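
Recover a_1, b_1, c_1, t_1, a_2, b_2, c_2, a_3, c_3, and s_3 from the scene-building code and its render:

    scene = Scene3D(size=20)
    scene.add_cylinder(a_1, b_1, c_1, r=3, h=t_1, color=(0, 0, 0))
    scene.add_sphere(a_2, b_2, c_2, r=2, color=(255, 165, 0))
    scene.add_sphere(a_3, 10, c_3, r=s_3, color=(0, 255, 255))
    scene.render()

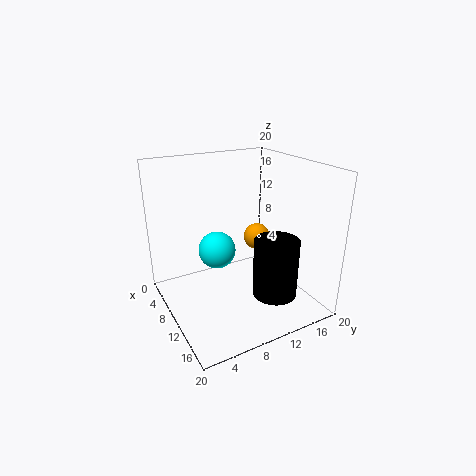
a_1 = 15; b_1 = 13; c_1 = 3; t_1 = 8; a_2 = 7; b_2 = 15; c_2 = 8; a_3 = 3; c_3 = 5; s_3 = 3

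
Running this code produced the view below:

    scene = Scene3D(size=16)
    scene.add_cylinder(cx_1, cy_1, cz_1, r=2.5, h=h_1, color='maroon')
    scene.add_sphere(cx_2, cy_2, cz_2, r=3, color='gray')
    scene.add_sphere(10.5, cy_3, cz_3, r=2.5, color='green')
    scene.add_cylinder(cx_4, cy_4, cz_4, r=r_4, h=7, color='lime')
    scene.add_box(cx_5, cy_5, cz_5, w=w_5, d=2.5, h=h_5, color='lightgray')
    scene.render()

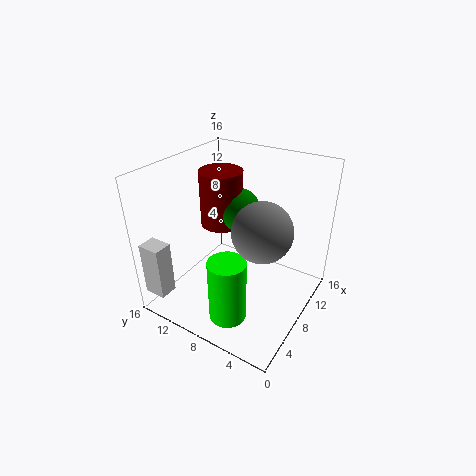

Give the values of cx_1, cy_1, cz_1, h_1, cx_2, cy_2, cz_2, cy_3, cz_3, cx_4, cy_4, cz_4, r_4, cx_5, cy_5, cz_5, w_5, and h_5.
cx_1 = 10; cy_1 = 11.5; cz_1 = 8; h_1 = 6.5; cx_2 = 6; cy_2 = 4; cz_2 = 11; cy_3 = 9.5; cz_3 = 10; cx_4 = 3.5; cy_4 = 6.5; cz_4 = 1; r_4 = 2; cx_5 = 0.5; cy_5 = 13; cz_5 = 2.5; w_5 = 2; h_5 = 6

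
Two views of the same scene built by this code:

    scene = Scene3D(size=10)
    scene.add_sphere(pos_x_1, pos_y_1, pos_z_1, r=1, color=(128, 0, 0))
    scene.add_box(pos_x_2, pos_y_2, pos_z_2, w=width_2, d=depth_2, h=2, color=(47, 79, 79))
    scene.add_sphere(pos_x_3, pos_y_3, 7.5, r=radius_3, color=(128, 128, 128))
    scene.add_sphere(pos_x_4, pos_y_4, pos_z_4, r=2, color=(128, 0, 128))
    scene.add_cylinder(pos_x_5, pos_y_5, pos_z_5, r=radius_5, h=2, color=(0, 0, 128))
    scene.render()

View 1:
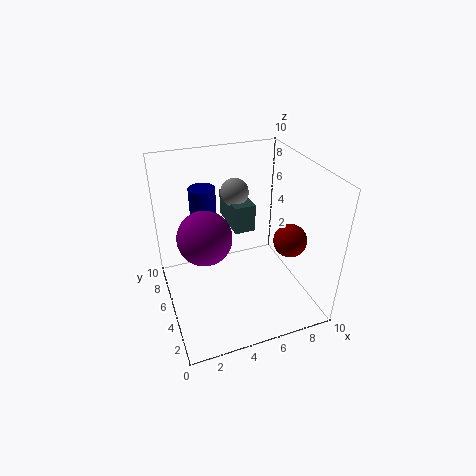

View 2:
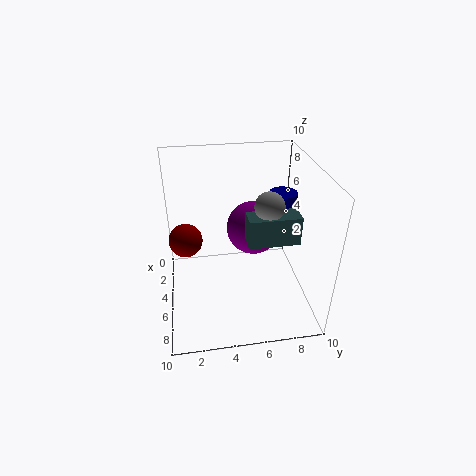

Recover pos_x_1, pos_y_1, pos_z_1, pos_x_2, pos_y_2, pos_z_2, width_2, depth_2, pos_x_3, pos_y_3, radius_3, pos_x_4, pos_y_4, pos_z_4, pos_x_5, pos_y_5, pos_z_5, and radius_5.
pos_x_1 = 7
pos_y_1 = 1.5
pos_z_1 = 6.5
pos_x_2 = 5
pos_y_2 = 5.5
pos_z_2 = 5
width_2 = 1.5
depth_2 = 3.5
pos_x_3 = 5.5
pos_y_3 = 7
radius_3 = 1
pos_x_4 = 3
pos_y_4 = 6.5
pos_z_4 = 4.5
pos_x_5 = 3.5
pos_y_5 = 8.5
pos_z_5 = 5.5
radius_5 = 1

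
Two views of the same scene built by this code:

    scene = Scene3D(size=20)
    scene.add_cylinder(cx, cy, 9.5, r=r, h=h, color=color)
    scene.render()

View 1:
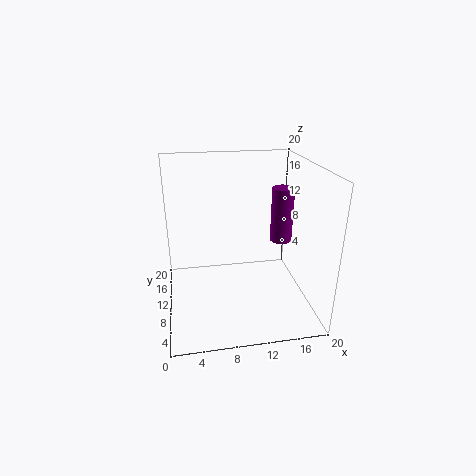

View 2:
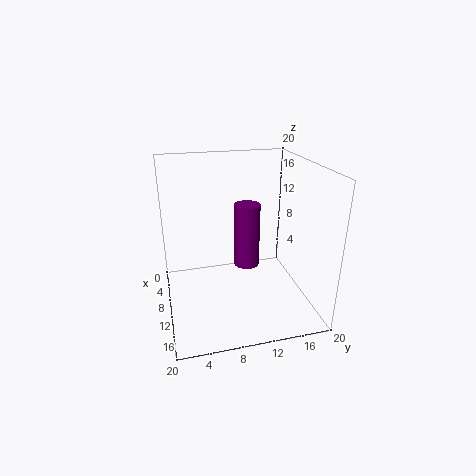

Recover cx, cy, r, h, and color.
cx = 16
cy = 9.5
r = 1.5
h = 7.5
color = 'purple'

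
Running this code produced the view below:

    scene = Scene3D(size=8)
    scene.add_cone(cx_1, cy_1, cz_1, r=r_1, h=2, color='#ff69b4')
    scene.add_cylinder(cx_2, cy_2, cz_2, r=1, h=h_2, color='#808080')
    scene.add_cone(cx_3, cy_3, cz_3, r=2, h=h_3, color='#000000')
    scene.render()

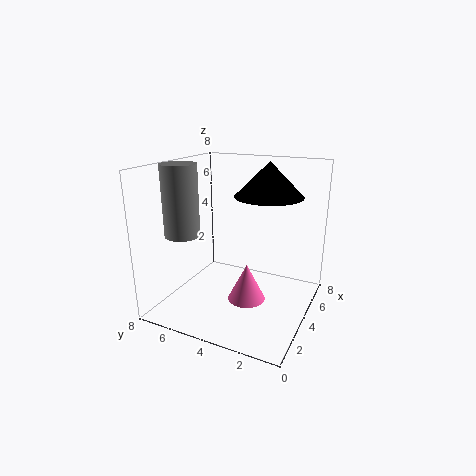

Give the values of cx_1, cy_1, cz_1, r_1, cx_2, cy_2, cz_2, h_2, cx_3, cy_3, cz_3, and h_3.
cx_1 = 3, cy_1 = 3, cz_1 = 1, r_1 = 1, cx_2 = 3, cy_2 = 7, cz_2 = 4, h_2 = 4, cx_3 = 6, cy_3 = 3, cz_3 = 6, h_3 = 2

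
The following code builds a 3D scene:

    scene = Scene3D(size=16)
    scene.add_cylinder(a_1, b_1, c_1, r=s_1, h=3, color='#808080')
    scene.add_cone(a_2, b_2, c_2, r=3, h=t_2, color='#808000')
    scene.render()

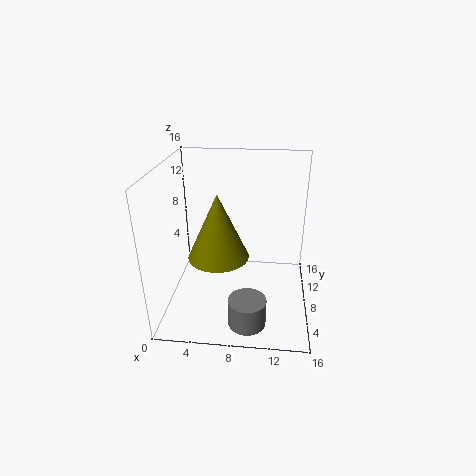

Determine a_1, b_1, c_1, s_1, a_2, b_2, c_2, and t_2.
a_1 = 9.5, b_1 = 3, c_1 = 0.5, s_1 = 2, a_2 = 6.5, b_2 = 4, c_2 = 8, t_2 = 6.5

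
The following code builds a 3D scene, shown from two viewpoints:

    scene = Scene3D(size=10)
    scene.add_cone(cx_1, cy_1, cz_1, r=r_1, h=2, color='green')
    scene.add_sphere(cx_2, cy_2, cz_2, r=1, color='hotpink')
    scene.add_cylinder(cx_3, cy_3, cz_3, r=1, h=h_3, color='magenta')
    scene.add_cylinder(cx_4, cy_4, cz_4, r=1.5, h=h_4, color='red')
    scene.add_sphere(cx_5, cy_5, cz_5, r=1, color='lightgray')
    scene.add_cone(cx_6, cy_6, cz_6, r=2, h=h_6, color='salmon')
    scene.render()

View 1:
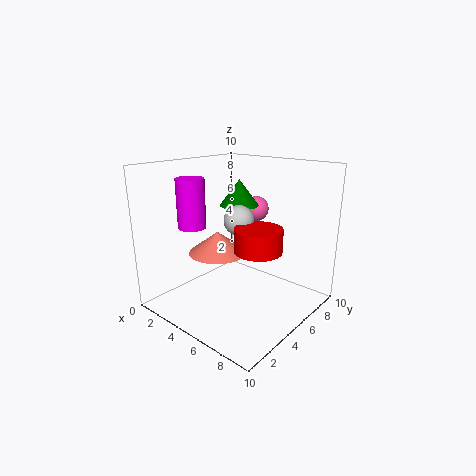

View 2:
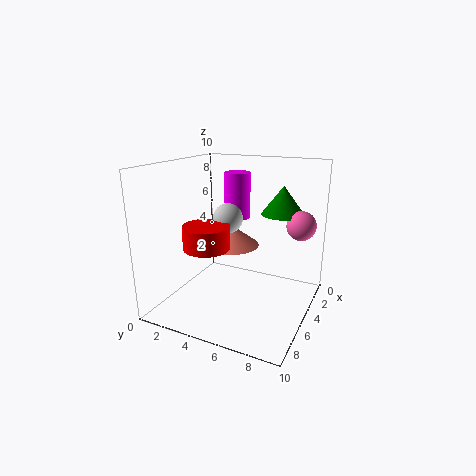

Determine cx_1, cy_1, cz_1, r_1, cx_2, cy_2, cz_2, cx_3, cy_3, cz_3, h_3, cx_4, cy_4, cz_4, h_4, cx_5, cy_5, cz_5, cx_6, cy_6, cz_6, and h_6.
cx_1 = 3, cy_1 = 7.5, cz_1 = 6.5, r_1 = 1.5, cx_2 = 3.5, cy_2 = 9, cz_2 = 6, cx_3 = 2, cy_3 = 3.5, cz_3 = 5.5, h_3 = 3.5, cx_4 = 7.5, cy_4 = 4, cz_4 = 5, h_4 = 1.5, cx_5 = 5.5, cy_5 = 4.5, cz_5 = 6.5, cx_6 = 4, cy_6 = 4, cz_6 = 4, h_6 = 1.5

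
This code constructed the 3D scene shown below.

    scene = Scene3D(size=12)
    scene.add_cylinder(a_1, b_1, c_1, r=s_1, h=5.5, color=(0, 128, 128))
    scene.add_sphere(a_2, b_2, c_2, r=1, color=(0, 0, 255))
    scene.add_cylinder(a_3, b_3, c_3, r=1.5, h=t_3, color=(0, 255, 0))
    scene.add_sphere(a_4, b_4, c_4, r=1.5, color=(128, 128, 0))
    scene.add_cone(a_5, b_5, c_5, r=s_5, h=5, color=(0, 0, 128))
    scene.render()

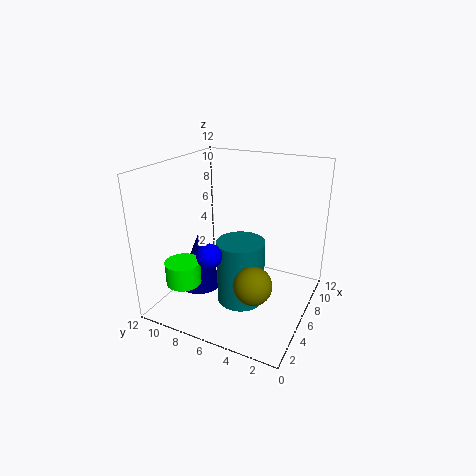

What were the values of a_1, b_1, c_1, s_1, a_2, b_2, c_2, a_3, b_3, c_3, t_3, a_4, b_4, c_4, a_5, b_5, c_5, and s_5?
a_1 = 5.5, b_1 = 5.5, c_1 = 0.5, s_1 = 2, a_2 = 3, b_2 = 7, c_2 = 5.5, a_3 = 3.5, b_3 = 10, c_3 = 2, t_3 = 2, a_4 = 3.5, b_4 = 3.5, c_4 = 3.5, a_5 = 6, b_5 = 10, c_5 = 0.5, s_5 = 2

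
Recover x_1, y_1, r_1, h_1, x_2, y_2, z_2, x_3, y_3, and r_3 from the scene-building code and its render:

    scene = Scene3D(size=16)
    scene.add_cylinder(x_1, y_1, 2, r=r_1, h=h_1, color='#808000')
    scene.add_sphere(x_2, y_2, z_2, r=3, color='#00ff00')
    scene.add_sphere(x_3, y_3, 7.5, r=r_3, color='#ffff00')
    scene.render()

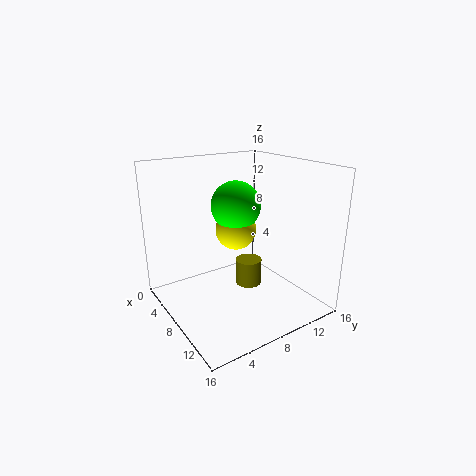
x_1 = 8
y_1 = 9.5
r_1 = 1.5
h_1 = 3
x_2 = 4.5
y_2 = 10
z_2 = 10.5
x_3 = 4.5
y_3 = 10
r_3 = 2.5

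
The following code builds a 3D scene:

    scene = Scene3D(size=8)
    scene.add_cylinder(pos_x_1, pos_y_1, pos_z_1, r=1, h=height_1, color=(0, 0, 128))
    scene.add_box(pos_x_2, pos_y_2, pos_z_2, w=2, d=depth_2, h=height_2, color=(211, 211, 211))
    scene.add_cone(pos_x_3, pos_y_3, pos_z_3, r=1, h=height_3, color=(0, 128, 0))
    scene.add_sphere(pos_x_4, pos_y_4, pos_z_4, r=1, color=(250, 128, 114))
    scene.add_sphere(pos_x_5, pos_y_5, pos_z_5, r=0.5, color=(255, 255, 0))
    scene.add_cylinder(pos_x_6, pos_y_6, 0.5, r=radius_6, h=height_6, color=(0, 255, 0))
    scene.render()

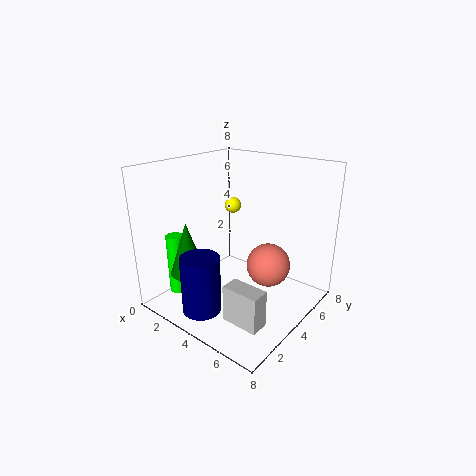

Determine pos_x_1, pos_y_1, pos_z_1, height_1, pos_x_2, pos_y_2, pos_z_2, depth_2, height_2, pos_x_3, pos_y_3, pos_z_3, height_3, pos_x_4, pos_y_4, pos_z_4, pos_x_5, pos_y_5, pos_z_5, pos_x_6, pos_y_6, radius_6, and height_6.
pos_x_1 = 4, pos_y_1 = 1, pos_z_1 = 1, height_1 = 3, pos_x_2 = 5, pos_y_2 = 1.5, pos_z_2 = 0.5, depth_2 = 1, height_2 = 2, pos_x_3 = 2, pos_y_3 = 2, pos_z_3 = 2, height_3 = 3, pos_x_4 = 7, pos_y_4 = 2.5, pos_z_4 = 4, pos_x_5 = 2, pos_y_5 = 6, pos_z_5 = 5, pos_x_6 = 1, pos_y_6 = 2, radius_6 = 0.5, height_6 = 3.5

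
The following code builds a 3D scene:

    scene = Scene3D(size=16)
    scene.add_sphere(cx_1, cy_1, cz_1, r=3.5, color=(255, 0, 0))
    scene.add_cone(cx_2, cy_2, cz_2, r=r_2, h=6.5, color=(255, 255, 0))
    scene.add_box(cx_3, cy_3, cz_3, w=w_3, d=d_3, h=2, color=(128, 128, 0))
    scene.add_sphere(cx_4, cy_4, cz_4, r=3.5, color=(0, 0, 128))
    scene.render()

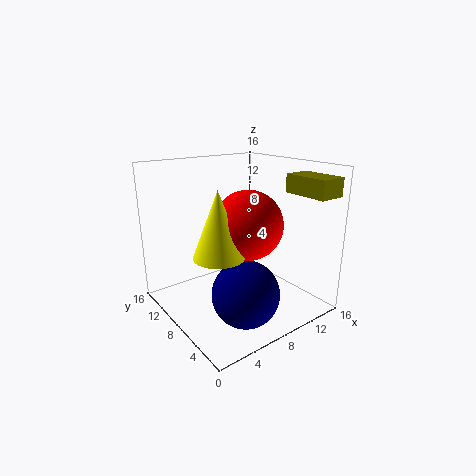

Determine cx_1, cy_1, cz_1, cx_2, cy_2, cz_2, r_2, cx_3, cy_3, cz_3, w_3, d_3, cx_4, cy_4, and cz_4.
cx_1 = 7, cy_1 = 5, cz_1 = 10.5, cx_2 = 3.5, cy_2 = 5, cz_2 = 8, r_2 = 2.5, cx_3 = 12.5, cy_3 = 0.5, cz_3 = 13, w_3 = 3, d_3 = 5, cx_4 = 6, cy_4 = 4, cz_4 = 3.5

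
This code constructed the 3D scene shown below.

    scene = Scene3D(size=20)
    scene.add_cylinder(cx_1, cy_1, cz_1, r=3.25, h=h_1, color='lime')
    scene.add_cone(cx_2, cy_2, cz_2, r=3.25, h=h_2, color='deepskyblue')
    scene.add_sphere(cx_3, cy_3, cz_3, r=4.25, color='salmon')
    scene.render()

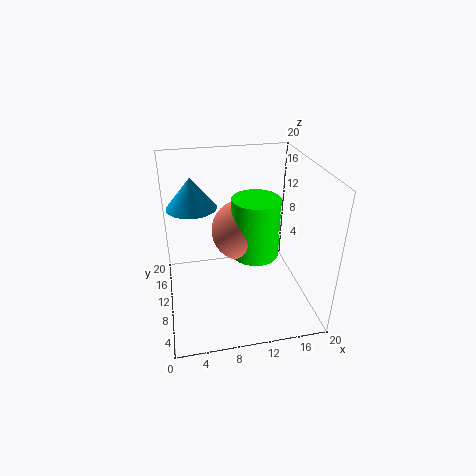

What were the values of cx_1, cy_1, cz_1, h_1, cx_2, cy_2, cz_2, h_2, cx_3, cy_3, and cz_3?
cx_1 = 12.25; cy_1 = 9.25; cz_1 = 7.75; h_1 = 8.25; cx_2 = 4; cy_2 = 10.5; cz_2 = 15; h_2 = 4; cx_3 = 10.75; cy_3 = 10.75; cz_3 = 10.75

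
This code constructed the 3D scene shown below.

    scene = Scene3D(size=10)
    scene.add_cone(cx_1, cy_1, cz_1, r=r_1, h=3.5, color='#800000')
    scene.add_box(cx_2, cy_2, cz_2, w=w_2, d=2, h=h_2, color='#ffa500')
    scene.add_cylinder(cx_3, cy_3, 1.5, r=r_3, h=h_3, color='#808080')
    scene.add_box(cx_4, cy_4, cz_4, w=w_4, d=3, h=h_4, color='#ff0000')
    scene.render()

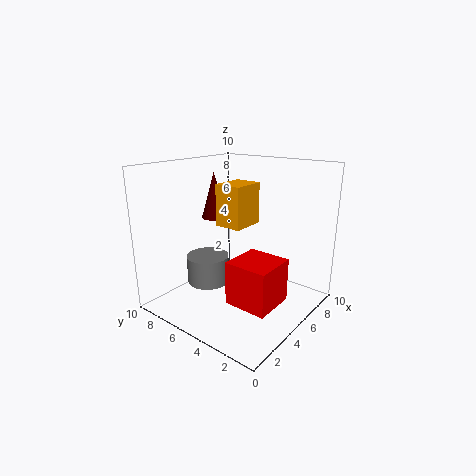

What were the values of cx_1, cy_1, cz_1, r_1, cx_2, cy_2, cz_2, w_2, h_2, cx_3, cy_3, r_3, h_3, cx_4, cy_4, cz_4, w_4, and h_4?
cx_1 = 6.5
cy_1 = 8.5
cz_1 = 5.5
r_1 = 1
cx_2 = 5
cy_2 = 5
cz_2 = 5.5
w_2 = 2.5
h_2 = 3
cx_3 = 4
cy_3 = 7
r_3 = 1.5
h_3 = 2
cx_4 = 3
cy_4 = 1.5
cz_4 = 1
w_4 = 3
h_4 = 3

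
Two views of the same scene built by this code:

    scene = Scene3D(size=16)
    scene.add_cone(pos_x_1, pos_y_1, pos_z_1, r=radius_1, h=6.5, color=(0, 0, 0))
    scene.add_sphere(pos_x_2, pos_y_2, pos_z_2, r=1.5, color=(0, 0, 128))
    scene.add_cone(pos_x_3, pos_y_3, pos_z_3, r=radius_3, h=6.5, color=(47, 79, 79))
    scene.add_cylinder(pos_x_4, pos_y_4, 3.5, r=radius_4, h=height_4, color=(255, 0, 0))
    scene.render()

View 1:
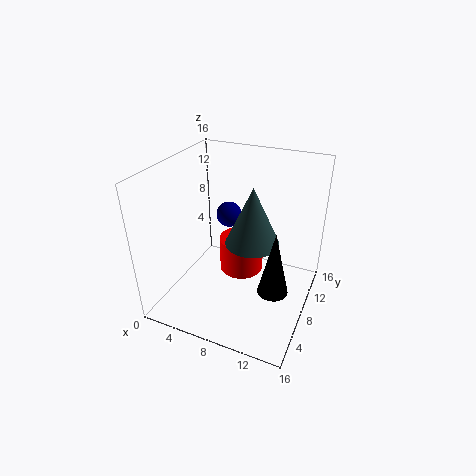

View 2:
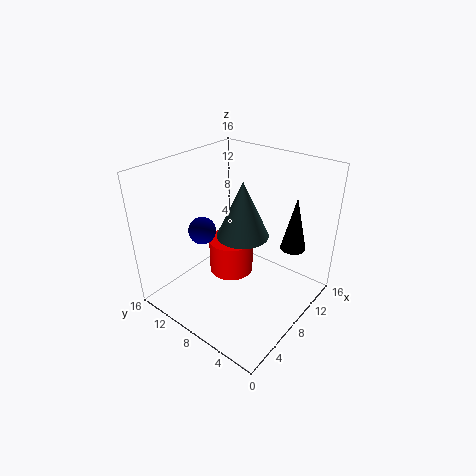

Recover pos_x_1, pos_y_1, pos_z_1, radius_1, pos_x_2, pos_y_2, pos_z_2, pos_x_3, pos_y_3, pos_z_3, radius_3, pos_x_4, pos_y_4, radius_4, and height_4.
pos_x_1 = 13.5
pos_y_1 = 4
pos_z_1 = 5.5
radius_1 = 1.5
pos_x_2 = 5.5
pos_y_2 = 11
pos_z_2 = 9
pos_x_3 = 9.5
pos_y_3 = 8.5
pos_z_3 = 7.5
radius_3 = 3
pos_x_4 = 8
pos_y_4 = 9
radius_4 = 2.5
height_4 = 4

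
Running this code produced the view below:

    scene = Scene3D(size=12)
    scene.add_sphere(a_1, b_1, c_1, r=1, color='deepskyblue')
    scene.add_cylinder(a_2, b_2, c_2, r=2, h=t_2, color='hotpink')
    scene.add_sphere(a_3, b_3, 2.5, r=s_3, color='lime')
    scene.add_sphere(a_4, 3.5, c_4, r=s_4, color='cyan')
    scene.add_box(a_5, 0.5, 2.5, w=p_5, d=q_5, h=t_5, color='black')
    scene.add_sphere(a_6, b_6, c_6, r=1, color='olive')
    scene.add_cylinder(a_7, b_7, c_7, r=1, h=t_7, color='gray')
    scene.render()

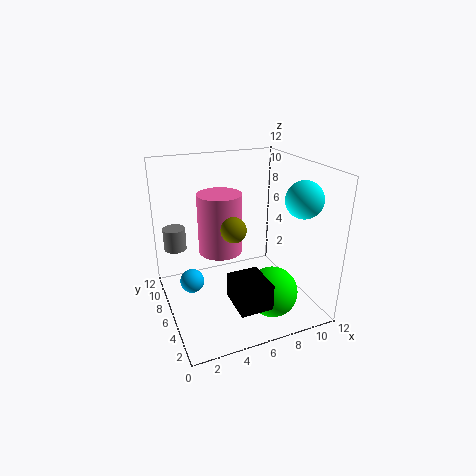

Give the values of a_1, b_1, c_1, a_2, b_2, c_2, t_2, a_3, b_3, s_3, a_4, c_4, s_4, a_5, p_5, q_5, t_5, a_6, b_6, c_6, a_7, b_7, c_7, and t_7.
a_1 = 2, b_1 = 6.5, c_1 = 2.5, a_2 = 5.5, b_2 = 9, c_2 = 3.5, t_2 = 5.5, a_3 = 7.5, b_3 = 2.5, s_3 = 2, a_4 = 10.5, c_4 = 9.5, s_4 = 1.5, a_5 = 4, p_5 = 2.5, q_5 = 3, t_5 = 2, a_6 = 5, b_6 = 4.5, c_6 = 7.5, a_7 = 1.5, b_7 = 10, c_7 = 4, t_7 = 2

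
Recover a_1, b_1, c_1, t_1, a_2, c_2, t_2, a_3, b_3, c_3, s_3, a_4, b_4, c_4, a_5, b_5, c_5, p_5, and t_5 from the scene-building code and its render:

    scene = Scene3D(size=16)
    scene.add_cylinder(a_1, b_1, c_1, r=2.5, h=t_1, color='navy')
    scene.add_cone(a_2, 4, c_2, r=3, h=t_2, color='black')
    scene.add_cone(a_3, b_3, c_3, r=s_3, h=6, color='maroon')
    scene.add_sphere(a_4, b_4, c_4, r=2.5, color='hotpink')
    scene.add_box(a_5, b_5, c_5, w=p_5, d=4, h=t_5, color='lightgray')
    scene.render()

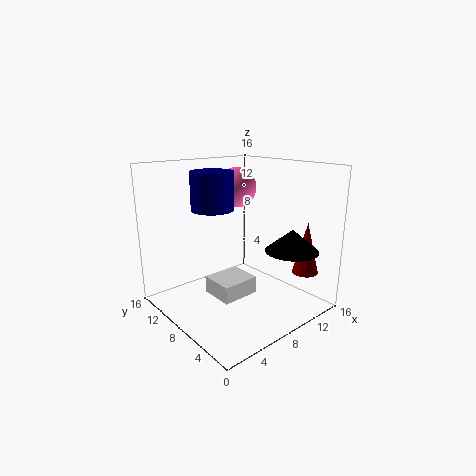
a_1 = 7.5, b_1 = 12, c_1 = 10.5, t_1 = 4.5, a_2 = 12.5, c_2 = 6.5, t_2 = 2.5, a_3 = 14.5, b_3 = 3.5, c_3 = 3.5, s_3 = 1.5, a_4 = 12, b_4 = 13, c_4 = 12.5, a_5 = 5.5, b_5 = 7, c_5 = 1, p_5 = 4.5, t_5 = 2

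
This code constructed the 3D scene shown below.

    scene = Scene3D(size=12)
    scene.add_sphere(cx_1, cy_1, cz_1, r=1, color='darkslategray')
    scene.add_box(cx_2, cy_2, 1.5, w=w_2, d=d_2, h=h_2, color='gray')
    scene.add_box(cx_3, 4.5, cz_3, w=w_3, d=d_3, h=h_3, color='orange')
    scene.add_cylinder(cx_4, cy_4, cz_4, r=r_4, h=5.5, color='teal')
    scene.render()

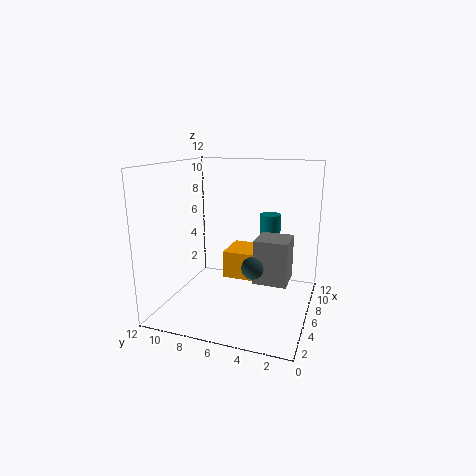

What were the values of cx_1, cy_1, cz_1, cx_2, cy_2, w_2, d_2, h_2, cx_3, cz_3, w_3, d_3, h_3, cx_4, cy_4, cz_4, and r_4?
cx_1 = 7
cy_1 = 5
cz_1 = 3
cx_2 = 7
cy_2 = 2
w_2 = 3
d_2 = 3
h_2 = 4
cx_3 = 7.5
cz_3 = 1.5
w_3 = 3.5
d_3 = 3.5
h_3 = 2.5
cx_4 = 11
cy_4 = 4.5
cz_4 = 1.5
r_4 = 1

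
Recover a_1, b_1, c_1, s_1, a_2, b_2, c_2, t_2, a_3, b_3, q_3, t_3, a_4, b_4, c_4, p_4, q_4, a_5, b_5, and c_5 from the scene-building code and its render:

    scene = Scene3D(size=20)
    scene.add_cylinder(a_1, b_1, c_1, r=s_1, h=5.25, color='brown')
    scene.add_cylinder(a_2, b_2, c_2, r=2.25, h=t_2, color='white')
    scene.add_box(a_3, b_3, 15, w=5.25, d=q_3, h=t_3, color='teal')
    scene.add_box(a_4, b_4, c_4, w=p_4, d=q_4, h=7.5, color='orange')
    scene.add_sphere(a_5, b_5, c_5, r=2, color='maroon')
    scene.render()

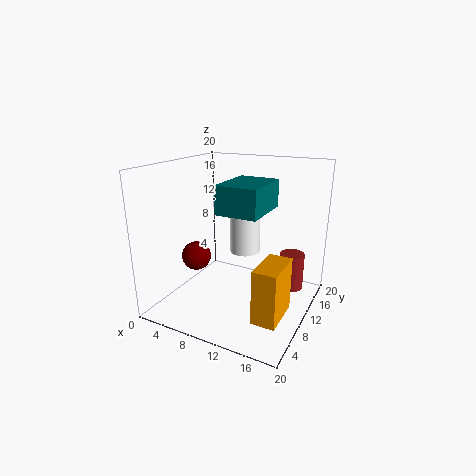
a_1 = 16.75, b_1 = 13.75, c_1 = 2.25, s_1 = 1.75, a_2 = 9.25, b_2 = 13.75, c_2 = 6.5, t_2 = 7.25, a_3 = 10, b_3 = 4, q_3 = 7, t_3 = 3.5, a_4 = 14.5, b_4 = 4.75, c_4 = 0.75, p_4 = 3.25, q_4 = 6, a_5 = 5, b_5 = 7, c_5 = 7.5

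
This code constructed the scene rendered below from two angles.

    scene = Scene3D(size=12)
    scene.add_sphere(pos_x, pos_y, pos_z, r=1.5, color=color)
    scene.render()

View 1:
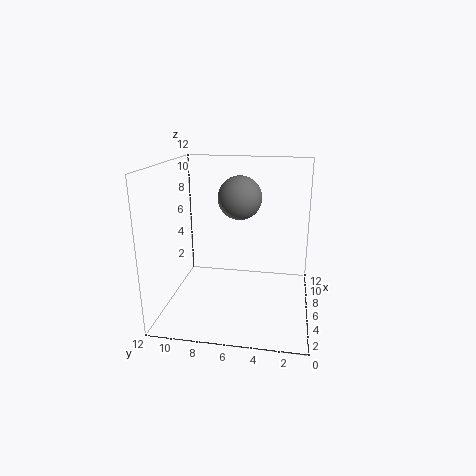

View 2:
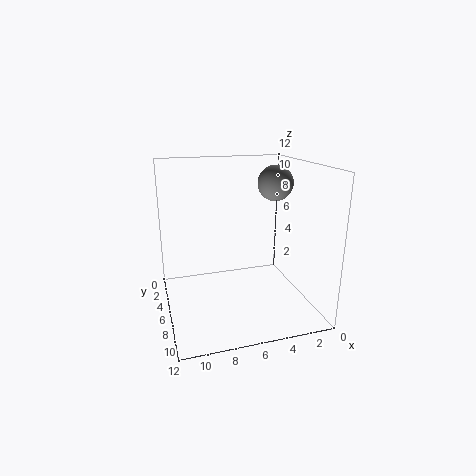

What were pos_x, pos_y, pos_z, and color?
pos_x = 2.5, pos_y = 5.25, pos_z = 10.25, color = 'gray'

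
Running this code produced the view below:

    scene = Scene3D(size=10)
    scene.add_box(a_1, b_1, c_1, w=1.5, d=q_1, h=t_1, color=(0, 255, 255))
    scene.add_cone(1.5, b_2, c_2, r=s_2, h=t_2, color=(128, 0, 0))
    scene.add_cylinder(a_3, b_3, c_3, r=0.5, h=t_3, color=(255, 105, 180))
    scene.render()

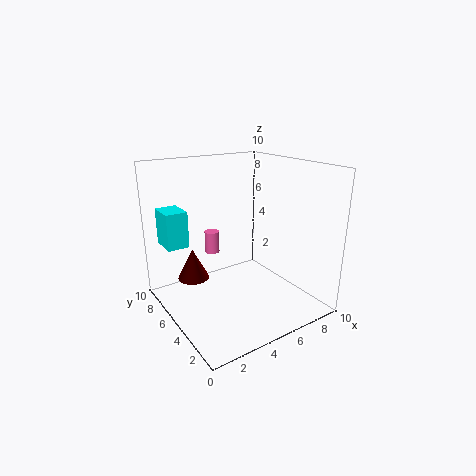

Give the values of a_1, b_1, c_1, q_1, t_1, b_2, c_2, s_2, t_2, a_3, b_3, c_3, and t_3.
a_1 = 0.5, b_1 = 6.5, c_1 = 4.5, q_1 = 2, t_1 = 2.5, b_2 = 5, c_2 = 3, s_2 = 1, t_2 = 2, a_3 = 3.5, b_3 = 6, c_3 = 4, t_3 = 1.5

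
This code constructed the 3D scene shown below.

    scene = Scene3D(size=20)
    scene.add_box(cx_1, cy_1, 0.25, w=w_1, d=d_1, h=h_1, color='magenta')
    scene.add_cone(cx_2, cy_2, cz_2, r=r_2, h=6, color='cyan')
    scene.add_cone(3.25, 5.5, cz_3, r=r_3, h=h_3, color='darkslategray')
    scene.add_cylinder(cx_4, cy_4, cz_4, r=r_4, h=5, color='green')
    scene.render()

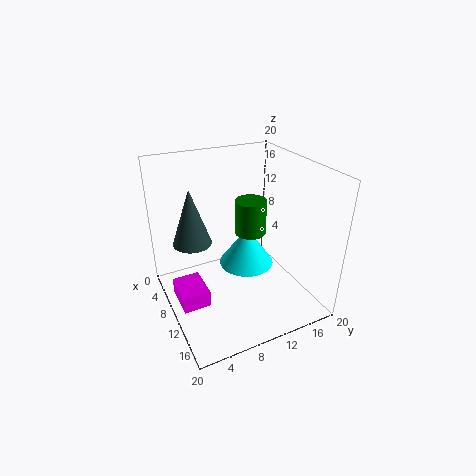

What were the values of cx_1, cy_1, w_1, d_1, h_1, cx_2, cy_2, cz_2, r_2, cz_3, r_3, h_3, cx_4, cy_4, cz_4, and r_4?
cx_1 = 5.5, cy_1 = 1.25, w_1 = 5.25, d_1 = 4, h_1 = 2.5, cx_2 = 6.5, cy_2 = 13.25, cz_2 = 3, r_2 = 4.25, cz_3 = 6.75, r_3 = 3, h_3 = 8.75, cx_4 = 8.5, cy_4 = 12.75, cz_4 = 9.5, r_4 = 2.25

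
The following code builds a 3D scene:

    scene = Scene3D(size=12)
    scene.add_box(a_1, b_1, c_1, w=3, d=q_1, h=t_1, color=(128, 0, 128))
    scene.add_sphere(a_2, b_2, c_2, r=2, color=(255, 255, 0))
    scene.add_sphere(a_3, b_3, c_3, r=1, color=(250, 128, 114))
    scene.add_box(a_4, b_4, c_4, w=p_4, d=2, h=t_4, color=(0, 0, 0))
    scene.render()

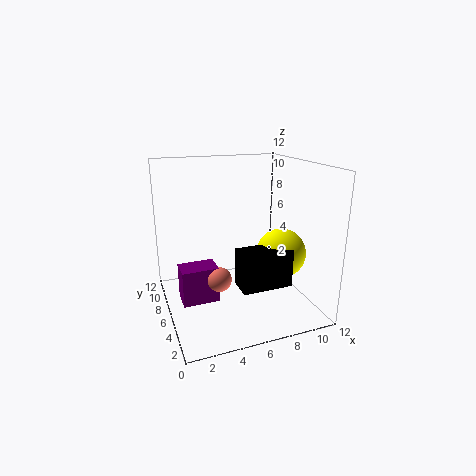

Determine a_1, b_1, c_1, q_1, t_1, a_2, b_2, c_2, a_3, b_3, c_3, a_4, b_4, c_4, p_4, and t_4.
a_1 = 1
b_1 = 5
c_1 = 1
q_1 = 2
t_1 = 3
a_2 = 9
b_2 = 4
c_2 = 5
a_3 = 4
b_3 = 5
c_3 = 3
a_4 = 5
b_4 = 2
c_4 = 3
p_4 = 4
t_4 = 3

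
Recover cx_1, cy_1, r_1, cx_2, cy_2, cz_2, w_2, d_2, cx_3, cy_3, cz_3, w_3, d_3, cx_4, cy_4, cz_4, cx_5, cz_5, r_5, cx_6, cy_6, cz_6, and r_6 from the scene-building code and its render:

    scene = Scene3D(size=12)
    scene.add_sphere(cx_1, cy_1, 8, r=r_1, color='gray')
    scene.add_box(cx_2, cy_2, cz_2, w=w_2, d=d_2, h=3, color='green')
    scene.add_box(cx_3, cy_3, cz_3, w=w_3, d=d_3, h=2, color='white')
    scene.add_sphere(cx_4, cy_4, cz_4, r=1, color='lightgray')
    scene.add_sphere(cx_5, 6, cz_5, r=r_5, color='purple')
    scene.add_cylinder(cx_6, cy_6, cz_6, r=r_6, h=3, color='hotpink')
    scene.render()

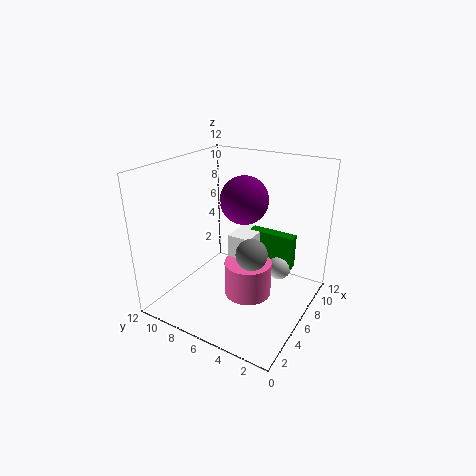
cx_1 = 1; cy_1 = 2; r_1 = 1; cx_2 = 8; cy_2 = 2; cz_2 = 3; w_2 = 1; d_2 = 4; cx_3 = 6; cy_3 = 5; cz_3 = 4; w_3 = 3; d_3 = 2; cx_4 = 8; cy_4 = 3; cz_4 = 3; cx_5 = 7; cz_5 = 9; r_5 = 2; cx_6 = 6; cy_6 = 5; cz_6 = 1; r_6 = 2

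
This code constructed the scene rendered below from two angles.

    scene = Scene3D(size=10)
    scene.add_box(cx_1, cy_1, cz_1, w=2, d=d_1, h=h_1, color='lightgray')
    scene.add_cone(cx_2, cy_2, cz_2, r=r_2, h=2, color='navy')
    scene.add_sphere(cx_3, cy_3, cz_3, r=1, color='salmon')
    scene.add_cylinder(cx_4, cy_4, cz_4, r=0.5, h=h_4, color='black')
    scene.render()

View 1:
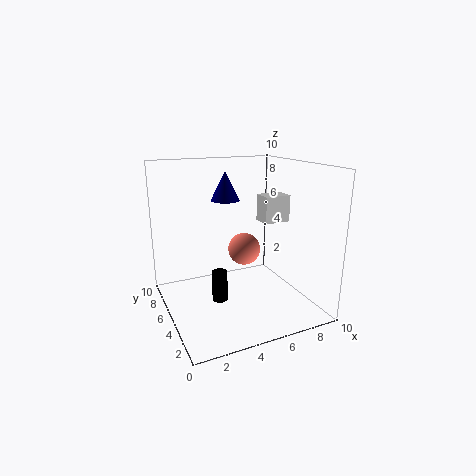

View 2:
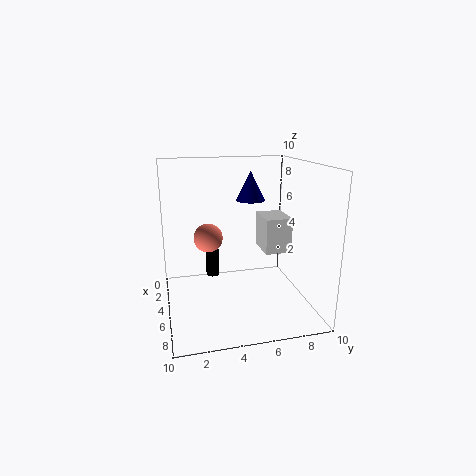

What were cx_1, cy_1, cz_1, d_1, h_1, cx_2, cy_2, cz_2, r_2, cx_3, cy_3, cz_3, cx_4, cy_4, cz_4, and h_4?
cx_1 = 7.5; cy_1 = 5.5; cz_1 = 5.5; d_1 = 1.5; h_1 = 2; cx_2 = 4.5; cy_2 = 6; cz_2 = 7.5; r_2 = 1; cx_3 = 4.5; cy_3 = 3; cz_3 = 5; cx_4 = 3; cy_4 = 3.5; cz_4 = 1.5; h_4 = 2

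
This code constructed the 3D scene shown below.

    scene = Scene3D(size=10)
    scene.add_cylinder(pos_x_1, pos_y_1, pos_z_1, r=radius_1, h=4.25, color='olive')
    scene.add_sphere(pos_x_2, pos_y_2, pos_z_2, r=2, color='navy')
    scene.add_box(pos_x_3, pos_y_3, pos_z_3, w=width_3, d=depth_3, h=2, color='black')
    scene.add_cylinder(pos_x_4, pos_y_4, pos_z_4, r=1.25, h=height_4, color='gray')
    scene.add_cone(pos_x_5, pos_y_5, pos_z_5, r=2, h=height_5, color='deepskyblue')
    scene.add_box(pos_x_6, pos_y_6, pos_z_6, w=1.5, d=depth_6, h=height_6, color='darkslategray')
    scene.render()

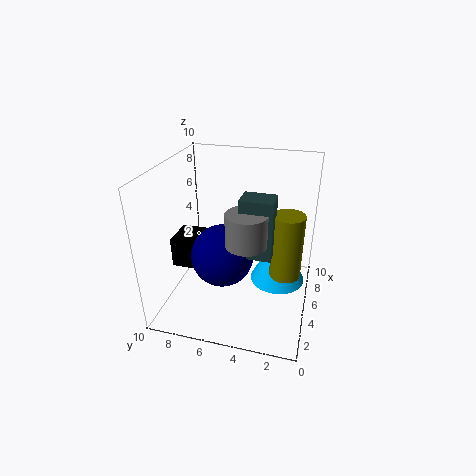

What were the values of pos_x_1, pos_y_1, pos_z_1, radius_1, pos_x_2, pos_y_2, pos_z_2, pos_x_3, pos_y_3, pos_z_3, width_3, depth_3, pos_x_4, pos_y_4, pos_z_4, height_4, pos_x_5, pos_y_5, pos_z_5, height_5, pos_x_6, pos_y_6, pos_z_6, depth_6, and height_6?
pos_x_1 = 3.75, pos_y_1 = 1.5, pos_z_1 = 3.5, radius_1 = 1, pos_x_2 = 3, pos_y_2 = 5.5, pos_z_2 = 4.75, pos_x_3 = 2.75, pos_y_3 = 6.75, pos_z_3 = 3.5, width_3 = 2.25, depth_3 = 2.25, pos_x_4 = 2.25, pos_y_4 = 3.75, pos_z_4 = 6.25, height_4 = 2, pos_x_5 = 6.25, pos_y_5 = 2.25, pos_z_5 = 1.25, height_5 = 4, pos_x_6 = 2.25, pos_y_6 = 2.25, pos_z_6 = 5.25, depth_6 = 2, height_6 = 3.75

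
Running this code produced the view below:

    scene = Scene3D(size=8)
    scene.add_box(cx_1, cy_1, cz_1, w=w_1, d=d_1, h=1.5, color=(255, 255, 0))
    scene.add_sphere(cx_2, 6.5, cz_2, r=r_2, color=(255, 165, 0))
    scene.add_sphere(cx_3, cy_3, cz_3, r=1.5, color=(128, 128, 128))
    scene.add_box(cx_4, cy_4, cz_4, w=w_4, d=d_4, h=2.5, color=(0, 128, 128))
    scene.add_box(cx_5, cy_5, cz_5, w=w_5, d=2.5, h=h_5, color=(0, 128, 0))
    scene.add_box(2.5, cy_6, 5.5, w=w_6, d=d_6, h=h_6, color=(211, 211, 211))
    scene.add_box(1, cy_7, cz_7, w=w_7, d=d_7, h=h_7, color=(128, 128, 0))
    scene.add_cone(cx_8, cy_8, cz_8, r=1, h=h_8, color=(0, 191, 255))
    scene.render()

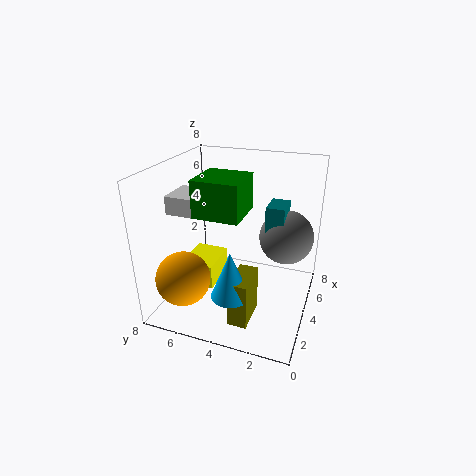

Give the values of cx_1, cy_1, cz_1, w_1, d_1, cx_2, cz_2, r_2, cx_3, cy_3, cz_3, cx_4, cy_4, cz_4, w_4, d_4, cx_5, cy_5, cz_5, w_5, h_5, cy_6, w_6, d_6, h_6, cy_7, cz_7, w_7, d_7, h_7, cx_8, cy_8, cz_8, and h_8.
cx_1 = 3.5
cy_1 = 5.5
cz_1 = 0.5
w_1 = 2.5
d_1 = 2
cx_2 = 2
cz_2 = 2
r_2 = 1.5
cx_3 = 5
cy_3 = 1.5
cz_3 = 4
cx_4 = 4
cy_4 = 1.5
cz_4 = 3.5
w_4 = 1.5
d_4 = 1
cx_5 = 2.5
cy_5 = 3.5
cz_5 = 5.5
w_5 = 2.5
h_5 = 2
cy_6 = 5.5
w_6 = 2
d_6 = 2
h_6 = 1
cy_7 = 2.5
cz_7 = 0.5
w_7 = 2
d_7 = 1
h_7 = 2.5
cx_8 = 1.5
cy_8 = 3.5
cz_8 = 2
h_8 = 2.5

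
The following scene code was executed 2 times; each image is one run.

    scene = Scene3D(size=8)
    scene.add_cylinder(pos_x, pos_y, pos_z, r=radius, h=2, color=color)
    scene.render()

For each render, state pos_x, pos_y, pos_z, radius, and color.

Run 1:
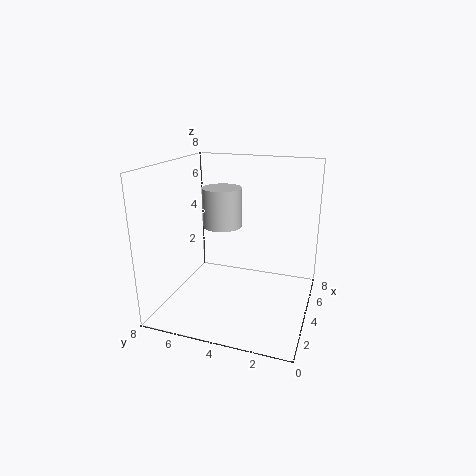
pos_x = 3, pos_y = 4.5, pos_z = 5, radius = 1, color = 'lightgray'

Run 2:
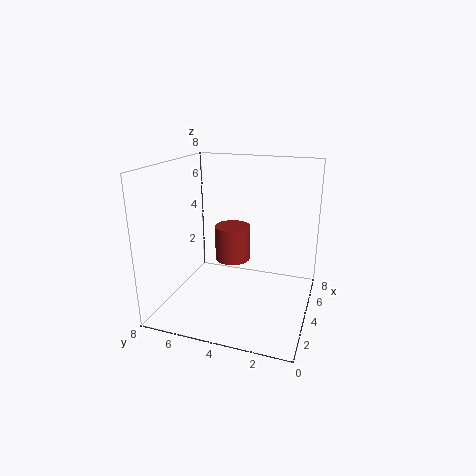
pos_x = 4.5, pos_y = 4.5, pos_z = 2.5, radius = 1, color = 'brown'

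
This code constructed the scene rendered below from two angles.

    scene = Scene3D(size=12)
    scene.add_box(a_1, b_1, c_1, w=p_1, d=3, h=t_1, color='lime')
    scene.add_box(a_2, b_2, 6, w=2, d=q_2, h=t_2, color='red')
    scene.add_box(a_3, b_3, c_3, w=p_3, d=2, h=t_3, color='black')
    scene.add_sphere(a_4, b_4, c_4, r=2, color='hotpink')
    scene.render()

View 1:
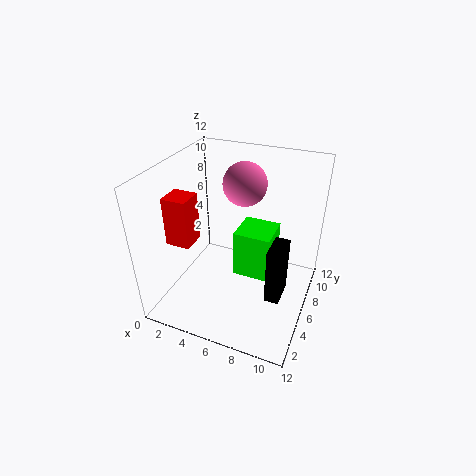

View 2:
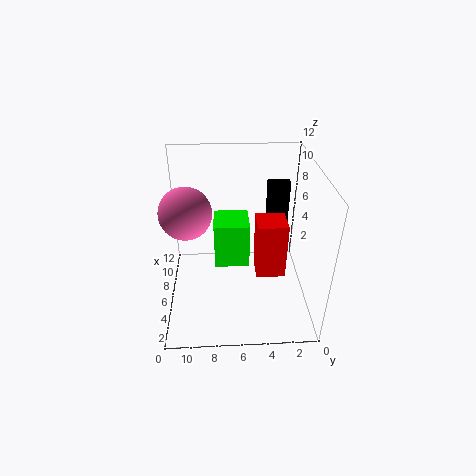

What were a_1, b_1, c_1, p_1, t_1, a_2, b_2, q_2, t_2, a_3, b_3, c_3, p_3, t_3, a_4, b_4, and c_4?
a_1 = 6, b_1 = 5, c_1 = 3, p_1 = 3, t_1 = 4, a_2 = 1, b_2 = 3, q_2 = 2, t_2 = 4, a_3 = 10, b_3 = 1, c_3 = 5, p_3 = 1, t_3 = 4, a_4 = 5, b_4 = 10, c_4 = 9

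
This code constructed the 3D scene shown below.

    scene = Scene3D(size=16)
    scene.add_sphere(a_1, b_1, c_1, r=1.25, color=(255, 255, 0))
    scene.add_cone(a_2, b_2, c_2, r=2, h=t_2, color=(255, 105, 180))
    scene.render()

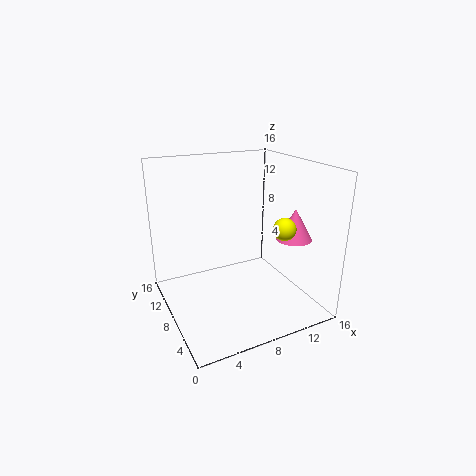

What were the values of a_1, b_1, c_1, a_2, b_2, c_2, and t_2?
a_1 = 12.25, b_1 = 5.25, c_1 = 9.25, a_2 = 13.75, b_2 = 5.5, c_2 = 7.75, t_2 = 3.5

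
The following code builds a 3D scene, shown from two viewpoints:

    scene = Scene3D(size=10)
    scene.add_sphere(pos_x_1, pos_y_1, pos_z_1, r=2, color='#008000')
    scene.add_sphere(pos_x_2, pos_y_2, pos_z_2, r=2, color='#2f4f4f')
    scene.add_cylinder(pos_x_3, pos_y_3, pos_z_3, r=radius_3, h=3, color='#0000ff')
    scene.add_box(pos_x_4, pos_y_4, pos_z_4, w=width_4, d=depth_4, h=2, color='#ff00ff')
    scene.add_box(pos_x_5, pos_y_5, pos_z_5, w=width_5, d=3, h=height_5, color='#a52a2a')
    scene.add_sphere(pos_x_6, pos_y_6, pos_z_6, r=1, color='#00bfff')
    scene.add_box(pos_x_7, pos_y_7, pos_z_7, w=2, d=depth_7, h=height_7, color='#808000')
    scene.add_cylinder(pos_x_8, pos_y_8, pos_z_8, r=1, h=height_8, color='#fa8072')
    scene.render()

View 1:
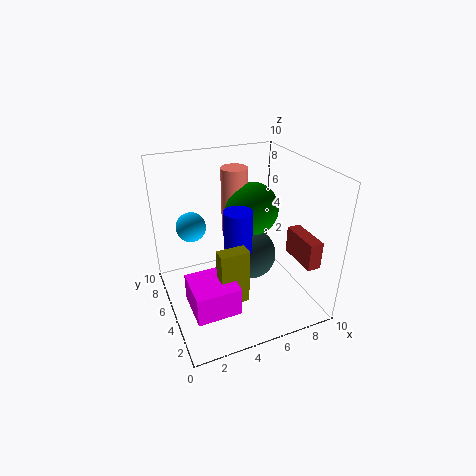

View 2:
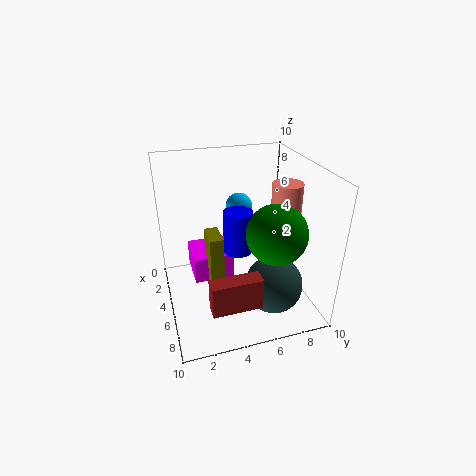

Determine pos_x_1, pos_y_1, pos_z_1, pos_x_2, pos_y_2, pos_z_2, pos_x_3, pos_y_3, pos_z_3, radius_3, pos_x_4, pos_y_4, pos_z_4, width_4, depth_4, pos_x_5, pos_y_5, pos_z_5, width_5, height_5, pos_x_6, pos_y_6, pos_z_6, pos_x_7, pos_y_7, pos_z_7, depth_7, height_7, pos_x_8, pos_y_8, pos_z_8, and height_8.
pos_x_1 = 7; pos_y_1 = 7; pos_z_1 = 6; pos_x_2 = 7; pos_y_2 = 7; pos_z_2 = 2; pos_x_3 = 5; pos_y_3 = 5; pos_z_3 = 4; radius_3 = 1; pos_x_4 = 1; pos_y_4 = 2; pos_z_4 = 1; width_4 = 3; depth_4 = 3; pos_x_5 = 9; pos_y_5 = 2; pos_z_5 = 3; width_5 = 1; height_5 = 2; pos_x_6 = 2; pos_y_6 = 6; pos_z_6 = 6; pos_x_7 = 3; pos_y_7 = 3; pos_z_7 = 1; depth_7 = 1; height_7 = 4; pos_x_8 = 6; pos_y_8 = 8; pos_z_8 = 4; height_8 = 5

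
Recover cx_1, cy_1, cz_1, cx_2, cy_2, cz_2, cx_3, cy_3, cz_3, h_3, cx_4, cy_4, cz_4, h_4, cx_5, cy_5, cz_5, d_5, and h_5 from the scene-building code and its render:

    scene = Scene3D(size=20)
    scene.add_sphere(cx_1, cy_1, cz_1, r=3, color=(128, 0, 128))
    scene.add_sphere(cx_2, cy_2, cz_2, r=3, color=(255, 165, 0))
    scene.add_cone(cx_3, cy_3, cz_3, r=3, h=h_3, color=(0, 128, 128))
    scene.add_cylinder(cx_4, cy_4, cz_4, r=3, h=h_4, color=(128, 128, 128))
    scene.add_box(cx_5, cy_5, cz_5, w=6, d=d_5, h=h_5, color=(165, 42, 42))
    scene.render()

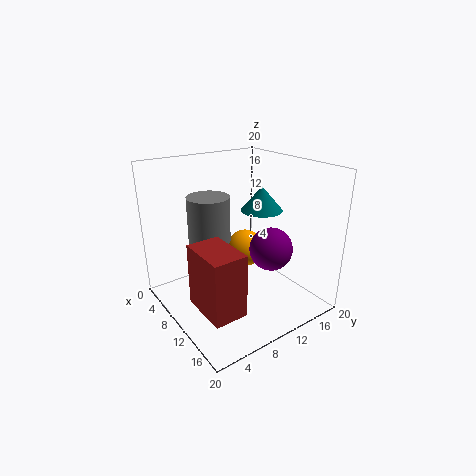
cx_1 = 13, cy_1 = 13.5, cz_1 = 8.5, cx_2 = 5, cy_2 = 15, cz_2 = 5, cx_3 = 9.5, cy_3 = 14.5, cz_3 = 13, h_3 = 3.5, cx_4 = 6.5, cy_4 = 7.5, cz_4 = 9, h_4 = 6.5, cx_5 = 13.5, cy_5 = 0.5, cz_5 = 5.5, d_5 = 4, h_5 = 7.5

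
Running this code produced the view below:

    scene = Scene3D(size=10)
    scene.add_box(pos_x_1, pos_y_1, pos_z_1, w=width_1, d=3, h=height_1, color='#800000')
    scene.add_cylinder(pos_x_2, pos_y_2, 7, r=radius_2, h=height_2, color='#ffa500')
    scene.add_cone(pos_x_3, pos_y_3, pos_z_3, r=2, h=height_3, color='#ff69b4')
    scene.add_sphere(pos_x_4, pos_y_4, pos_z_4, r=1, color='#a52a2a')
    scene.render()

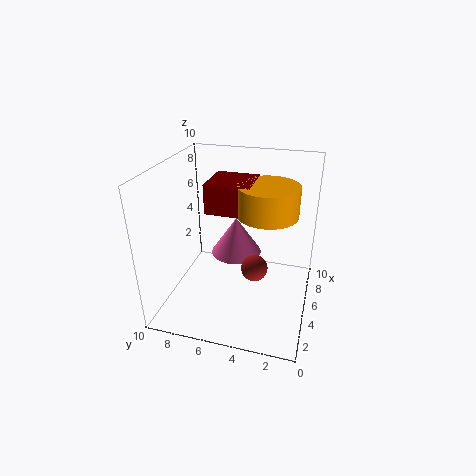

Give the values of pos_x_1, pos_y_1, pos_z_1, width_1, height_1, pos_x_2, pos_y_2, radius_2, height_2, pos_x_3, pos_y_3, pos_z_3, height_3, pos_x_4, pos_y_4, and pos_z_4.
pos_x_1 = 4
pos_y_1 = 4
pos_z_1 = 7
width_1 = 3
height_1 = 2
pos_x_2 = 5
pos_y_2 = 3
radius_2 = 2
height_2 = 2
pos_x_3 = 8
pos_y_3 = 6
pos_z_3 = 2
height_3 = 3
pos_x_4 = 6
pos_y_4 = 4
pos_z_4 = 2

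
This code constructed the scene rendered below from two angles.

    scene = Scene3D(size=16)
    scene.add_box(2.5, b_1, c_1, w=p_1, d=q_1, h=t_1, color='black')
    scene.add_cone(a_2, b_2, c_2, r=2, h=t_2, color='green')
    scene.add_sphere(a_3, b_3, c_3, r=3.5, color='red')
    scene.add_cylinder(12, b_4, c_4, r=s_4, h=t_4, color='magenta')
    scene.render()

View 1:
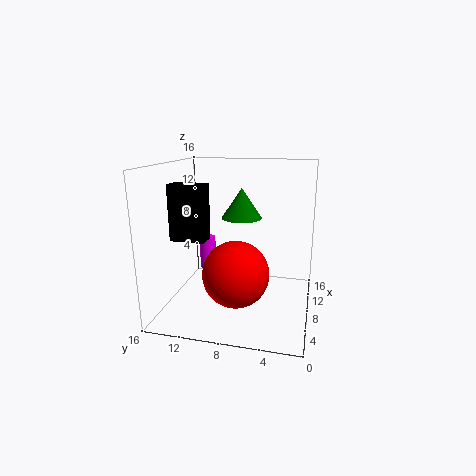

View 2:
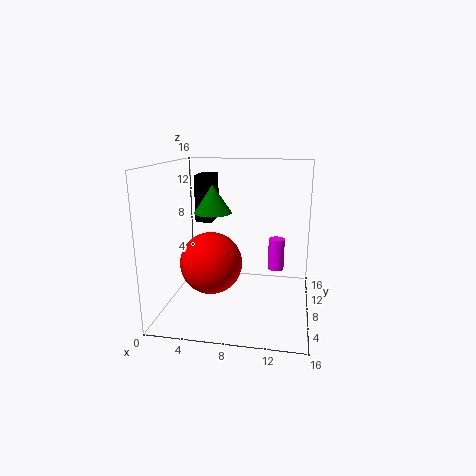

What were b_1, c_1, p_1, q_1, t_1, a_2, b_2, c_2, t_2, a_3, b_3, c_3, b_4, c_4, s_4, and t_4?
b_1 = 10
c_1 = 9
p_1 = 2
q_1 = 3.5
t_1 = 5.5
a_2 = 5.5
b_2 = 7
c_2 = 11
t_2 = 3
a_3 = 5
b_3 = 7.5
c_3 = 5
b_4 = 13
c_4 = 2.5
s_4 = 1
t_4 = 4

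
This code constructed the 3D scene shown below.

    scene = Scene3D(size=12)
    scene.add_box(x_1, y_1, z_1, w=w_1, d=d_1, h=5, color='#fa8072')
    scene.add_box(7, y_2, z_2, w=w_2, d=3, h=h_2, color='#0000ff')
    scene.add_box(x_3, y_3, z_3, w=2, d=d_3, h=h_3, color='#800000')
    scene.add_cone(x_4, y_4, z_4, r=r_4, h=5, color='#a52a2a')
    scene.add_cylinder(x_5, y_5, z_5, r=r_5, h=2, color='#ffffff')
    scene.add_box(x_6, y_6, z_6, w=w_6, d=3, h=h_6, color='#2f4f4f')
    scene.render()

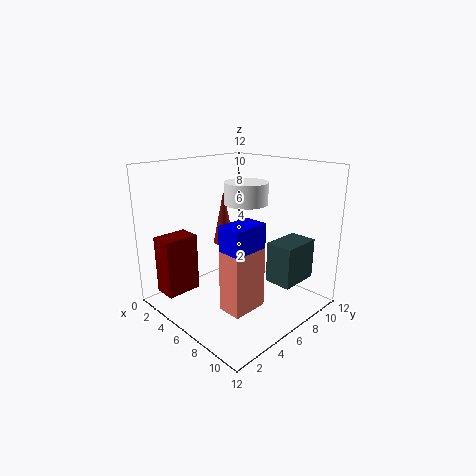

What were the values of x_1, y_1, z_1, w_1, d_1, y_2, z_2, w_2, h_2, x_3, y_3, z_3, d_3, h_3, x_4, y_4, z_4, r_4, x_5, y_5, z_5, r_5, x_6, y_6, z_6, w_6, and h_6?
x_1 = 7
y_1 = 3
z_1 = 1
w_1 = 2
d_1 = 3
y_2 = 3
z_2 = 6
w_2 = 2
h_2 = 2
x_3 = 1
y_3 = 1
z_3 = 1
d_3 = 3
h_3 = 5
x_4 = 2
y_4 = 8
z_4 = 4
r_4 = 1
x_5 = 4
y_5 = 9
z_5 = 8
r_5 = 2
x_6 = 10
y_6 = 5
z_6 = 4
w_6 = 2
h_6 = 3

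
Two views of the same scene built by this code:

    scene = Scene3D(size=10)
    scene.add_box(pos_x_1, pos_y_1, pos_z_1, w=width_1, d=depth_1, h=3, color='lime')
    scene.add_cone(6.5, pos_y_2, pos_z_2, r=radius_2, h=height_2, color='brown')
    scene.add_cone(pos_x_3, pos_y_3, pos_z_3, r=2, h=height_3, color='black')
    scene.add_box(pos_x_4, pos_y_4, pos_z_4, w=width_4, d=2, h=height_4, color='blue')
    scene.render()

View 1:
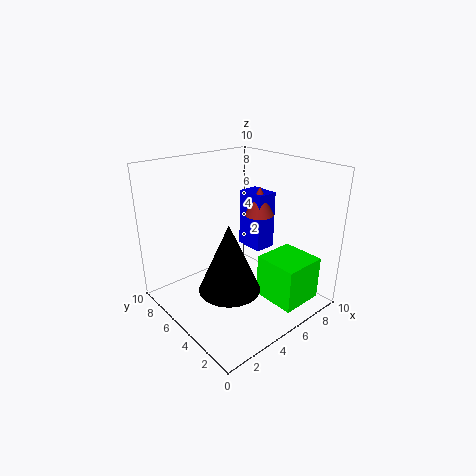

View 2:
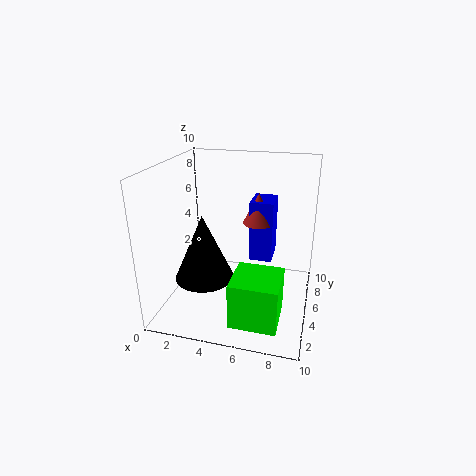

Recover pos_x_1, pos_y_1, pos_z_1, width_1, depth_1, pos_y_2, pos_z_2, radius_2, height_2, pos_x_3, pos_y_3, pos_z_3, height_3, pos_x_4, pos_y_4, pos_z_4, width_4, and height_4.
pos_x_1 = 5.5, pos_y_1 = 0.5, pos_z_1 = 1, width_1 = 3, depth_1 = 3, pos_y_2 = 4.5, pos_z_2 = 6.5, radius_2 = 1, height_2 = 2, pos_x_3 = 3, pos_y_3 = 3.5, pos_z_3 = 2.5, height_3 = 4.5, pos_x_4 = 6, pos_y_4 = 4, pos_z_4 = 4, width_4 = 1.5, height_4 = 4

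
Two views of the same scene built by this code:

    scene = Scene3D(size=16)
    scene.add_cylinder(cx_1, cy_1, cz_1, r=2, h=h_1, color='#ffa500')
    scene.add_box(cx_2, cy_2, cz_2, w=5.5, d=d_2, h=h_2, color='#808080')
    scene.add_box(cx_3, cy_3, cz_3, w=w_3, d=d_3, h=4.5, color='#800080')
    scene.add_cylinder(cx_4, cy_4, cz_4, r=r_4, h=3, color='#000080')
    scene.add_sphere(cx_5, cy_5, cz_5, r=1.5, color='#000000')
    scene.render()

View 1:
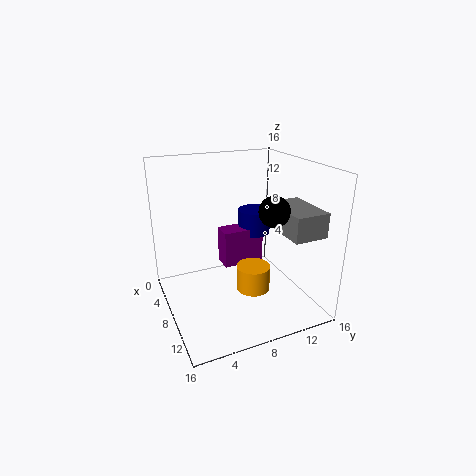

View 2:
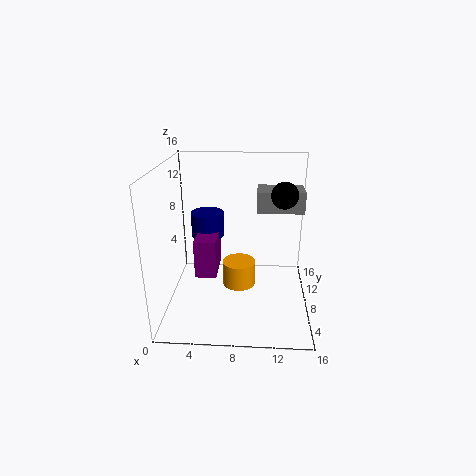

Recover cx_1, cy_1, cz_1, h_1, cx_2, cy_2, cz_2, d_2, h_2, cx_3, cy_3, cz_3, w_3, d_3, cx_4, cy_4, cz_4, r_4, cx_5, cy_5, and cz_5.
cx_1 = 8, cy_1 = 10, cz_1 = 1, h_1 = 3, cx_2 = 10, cy_2 = 10.5, cz_2 = 10, d_2 = 3.5, h_2 = 2.5, cx_3 = 3, cy_3 = 7.5, cz_3 = 3, w_3 = 2.5, d_3 = 5, cx_4 = 4, cy_4 = 12, cz_4 = 6.5, r_4 = 2, cx_5 = 13, cy_5 = 9.5, cz_5 = 12.5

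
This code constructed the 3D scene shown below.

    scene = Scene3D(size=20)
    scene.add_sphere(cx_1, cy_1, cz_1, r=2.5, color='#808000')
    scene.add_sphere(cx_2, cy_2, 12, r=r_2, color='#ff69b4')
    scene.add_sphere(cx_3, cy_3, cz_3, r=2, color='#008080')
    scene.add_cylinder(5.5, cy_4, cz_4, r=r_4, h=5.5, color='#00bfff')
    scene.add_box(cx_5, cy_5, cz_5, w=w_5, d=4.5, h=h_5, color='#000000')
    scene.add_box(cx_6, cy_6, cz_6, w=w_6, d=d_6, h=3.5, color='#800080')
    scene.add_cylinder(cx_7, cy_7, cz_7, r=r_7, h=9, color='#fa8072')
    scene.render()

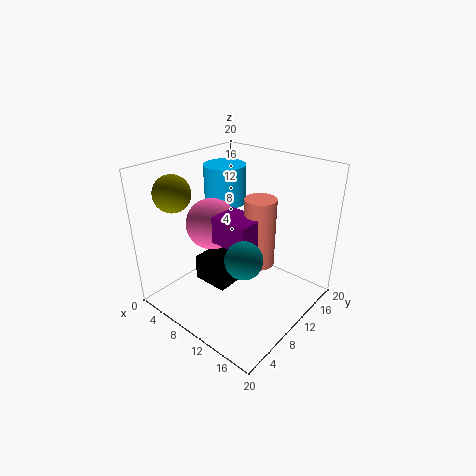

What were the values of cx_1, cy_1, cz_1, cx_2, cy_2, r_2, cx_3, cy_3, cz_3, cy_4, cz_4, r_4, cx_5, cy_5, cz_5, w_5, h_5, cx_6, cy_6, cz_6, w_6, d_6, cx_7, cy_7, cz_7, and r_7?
cx_1 = 3.5; cy_1 = 4.5; cz_1 = 16.5; cx_2 = 7; cy_2 = 8; r_2 = 3.5; cx_3 = 17.5; cy_3 = 2; cz_3 = 13.5; cy_4 = 12.5; cz_4 = 13.5; r_4 = 3; cx_5 = 6; cy_5 = 5.5; cz_5 = 4; w_5 = 5; h_5 = 3.5; cx_6 = 10; cy_6 = 5; cz_6 = 11.5; w_6 = 5; d_6 = 4; cx_7 = 14; cy_7 = 9.5; cz_7 = 8; r_7 = 2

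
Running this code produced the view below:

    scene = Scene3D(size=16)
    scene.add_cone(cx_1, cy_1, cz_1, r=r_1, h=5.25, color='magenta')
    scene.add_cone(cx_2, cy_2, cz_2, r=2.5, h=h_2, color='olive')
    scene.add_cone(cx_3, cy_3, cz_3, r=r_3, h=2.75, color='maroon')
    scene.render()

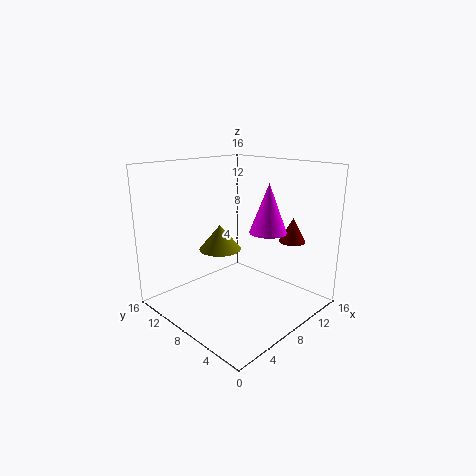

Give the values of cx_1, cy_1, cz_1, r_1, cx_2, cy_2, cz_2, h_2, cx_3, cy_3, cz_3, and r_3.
cx_1 = 9.5
cy_1 = 5
cz_1 = 9
r_1 = 2
cx_2 = 8.25
cy_2 = 11.25
cz_2 = 5.75
h_2 = 3
cx_3 = 13
cy_3 = 4.25
cz_3 = 7.25
r_3 = 1.5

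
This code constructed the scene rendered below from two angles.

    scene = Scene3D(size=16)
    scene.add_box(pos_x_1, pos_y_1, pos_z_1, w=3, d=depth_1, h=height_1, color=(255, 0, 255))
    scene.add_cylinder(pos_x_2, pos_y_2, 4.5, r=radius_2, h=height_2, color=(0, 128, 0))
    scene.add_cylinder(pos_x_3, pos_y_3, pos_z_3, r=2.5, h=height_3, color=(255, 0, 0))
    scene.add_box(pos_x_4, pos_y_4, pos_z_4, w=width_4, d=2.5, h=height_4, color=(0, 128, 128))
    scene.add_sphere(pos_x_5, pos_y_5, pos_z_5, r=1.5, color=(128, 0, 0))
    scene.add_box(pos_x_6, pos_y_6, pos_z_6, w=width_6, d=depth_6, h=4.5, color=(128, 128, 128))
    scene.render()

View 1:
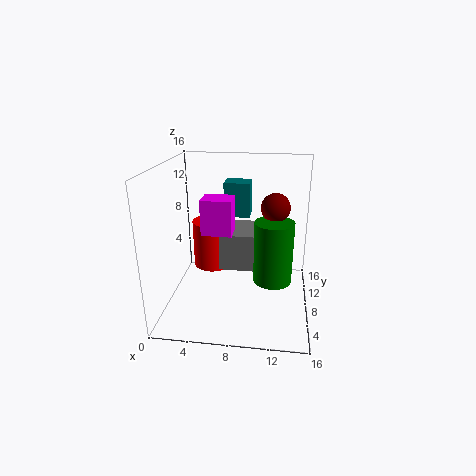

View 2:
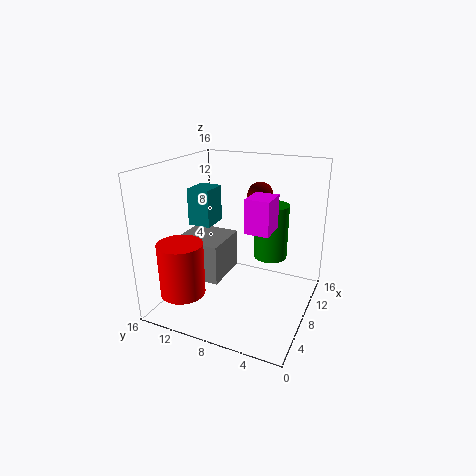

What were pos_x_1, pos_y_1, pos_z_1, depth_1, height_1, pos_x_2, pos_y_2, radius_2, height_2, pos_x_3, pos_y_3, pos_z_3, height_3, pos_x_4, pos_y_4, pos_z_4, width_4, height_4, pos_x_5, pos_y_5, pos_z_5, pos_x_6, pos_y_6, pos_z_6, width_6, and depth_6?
pos_x_1 = 5; pos_y_1 = 3.5; pos_z_1 = 10; depth_1 = 2.5; height_1 = 3.5; pos_x_2 = 12; pos_y_2 = 5.5; radius_2 = 2; height_2 = 6.5; pos_x_3 = 4; pos_y_3 = 13; pos_z_3 = 2; height_3 = 6; pos_x_4 = 6; pos_y_4 = 10.5; pos_z_4 = 9.5; width_4 = 3; height_4 = 4; pos_x_5 = 12; pos_y_5 = 7; pos_z_5 = 12; pos_x_6 = 5.5; pos_y_6 = 9.5; pos_z_6 = 3; width_6 = 5.5; depth_6 = 5.5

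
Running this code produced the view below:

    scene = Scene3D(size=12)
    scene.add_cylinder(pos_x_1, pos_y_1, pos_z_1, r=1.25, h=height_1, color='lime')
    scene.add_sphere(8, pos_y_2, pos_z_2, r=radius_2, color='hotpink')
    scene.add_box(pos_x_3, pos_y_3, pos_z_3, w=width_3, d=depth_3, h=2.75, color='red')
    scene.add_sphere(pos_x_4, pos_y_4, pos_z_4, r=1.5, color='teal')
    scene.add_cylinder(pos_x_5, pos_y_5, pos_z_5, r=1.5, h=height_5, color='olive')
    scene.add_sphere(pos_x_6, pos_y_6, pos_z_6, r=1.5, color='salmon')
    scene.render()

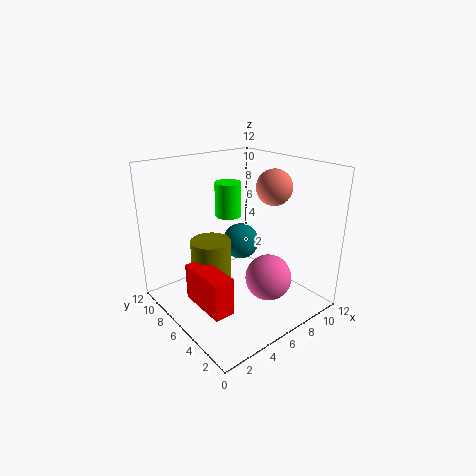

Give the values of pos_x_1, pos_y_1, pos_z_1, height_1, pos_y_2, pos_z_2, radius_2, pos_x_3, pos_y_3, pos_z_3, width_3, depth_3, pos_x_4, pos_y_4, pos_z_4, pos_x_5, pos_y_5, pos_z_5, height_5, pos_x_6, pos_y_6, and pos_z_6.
pos_x_1 = 8.25; pos_y_1 = 10.25; pos_z_1 = 6.25; height_1 = 3.25; pos_y_2 = 4.25; pos_z_2 = 2.25; radius_2 = 2; pos_x_3 = 0.5; pos_y_3 = 1.5; pos_z_3 = 3; width_3 = 1.5; depth_3 = 3.75; pos_x_4 = 6.5; pos_y_4 = 6.25; pos_z_4 = 5.5; pos_x_5 = 2.75; pos_y_5 = 5.25; pos_z_5 = 3.5; height_5 = 3.5; pos_x_6 = 9; pos_y_6 = 5; pos_z_6 = 10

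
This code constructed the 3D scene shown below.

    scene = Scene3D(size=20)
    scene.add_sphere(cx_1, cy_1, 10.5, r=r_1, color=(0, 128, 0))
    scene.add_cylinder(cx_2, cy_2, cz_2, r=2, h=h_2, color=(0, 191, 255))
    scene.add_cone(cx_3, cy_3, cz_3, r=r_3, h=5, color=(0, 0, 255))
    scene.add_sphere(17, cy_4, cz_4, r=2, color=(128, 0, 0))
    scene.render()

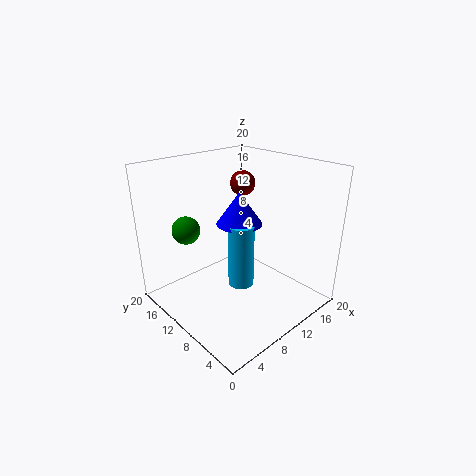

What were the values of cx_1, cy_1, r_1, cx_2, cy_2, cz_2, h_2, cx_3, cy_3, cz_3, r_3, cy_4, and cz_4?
cx_1 = 5.5
cy_1 = 16
r_1 = 2
cx_2 = 12.5
cy_2 = 12
cz_2 = 0.5
h_2 = 10
cx_3 = 13.5
cy_3 = 13.5
cz_3 = 10
r_3 = 3.5
cy_4 = 16.5
cz_4 = 15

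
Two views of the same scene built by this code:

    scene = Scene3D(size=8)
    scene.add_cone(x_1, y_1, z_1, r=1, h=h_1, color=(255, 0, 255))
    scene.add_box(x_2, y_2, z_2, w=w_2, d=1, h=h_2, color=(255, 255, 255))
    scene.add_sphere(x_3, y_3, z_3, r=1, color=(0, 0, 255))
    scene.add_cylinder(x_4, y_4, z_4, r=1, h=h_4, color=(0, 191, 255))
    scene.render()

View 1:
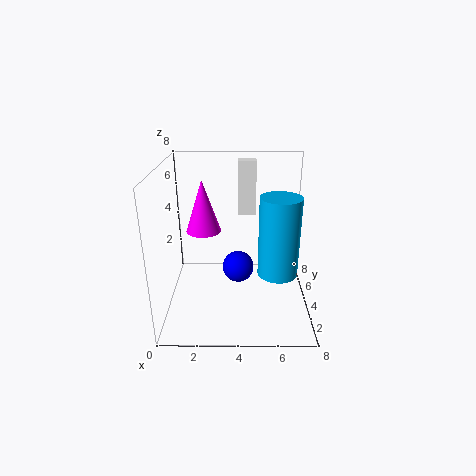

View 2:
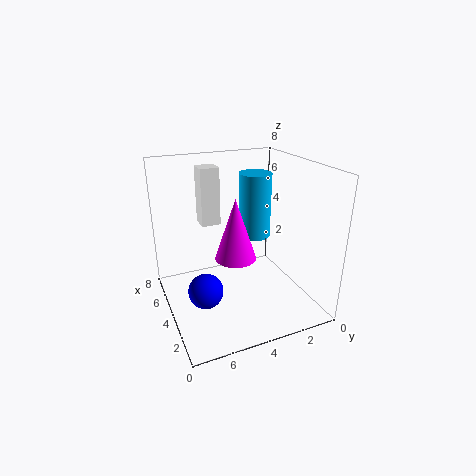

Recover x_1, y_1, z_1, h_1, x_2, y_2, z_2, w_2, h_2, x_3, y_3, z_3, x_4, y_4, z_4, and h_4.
x_1 = 2
y_1 = 5
z_1 = 4
h_1 = 3
x_2 = 4
y_2 = 5
z_2 = 5
w_2 = 1
h_2 = 3
x_3 = 4
y_3 = 6
z_3 = 1
x_4 = 6
y_4 = 2
z_4 = 3
h_4 = 4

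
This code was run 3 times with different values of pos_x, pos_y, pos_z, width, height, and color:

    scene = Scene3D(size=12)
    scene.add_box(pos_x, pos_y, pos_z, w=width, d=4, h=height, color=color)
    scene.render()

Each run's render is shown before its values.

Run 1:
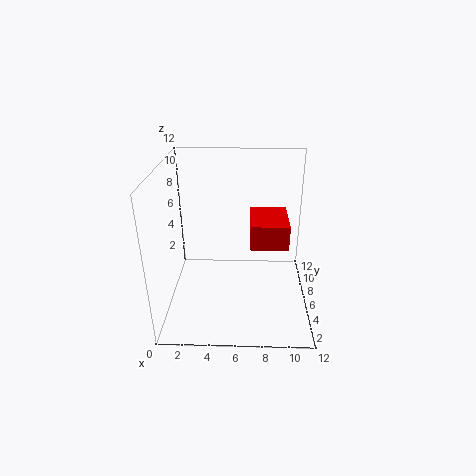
pos_x = 7, pos_y = 4, pos_z = 6, width = 3, height = 2, color = 'red'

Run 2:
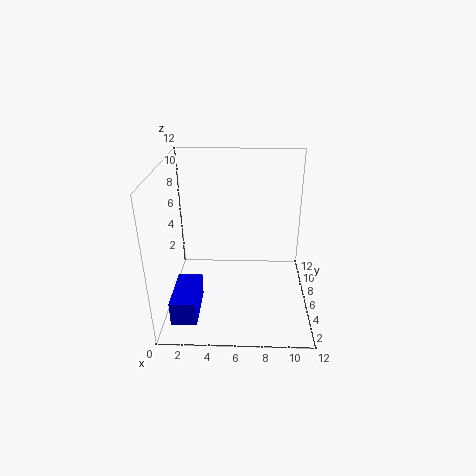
pos_x = 1, pos_y = 1, pos_z = 1, width = 2, height = 2, color = 'blue'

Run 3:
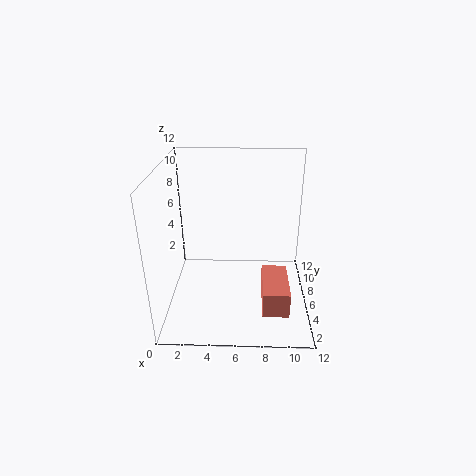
pos_x = 8, pos_y = 1, pos_z = 2, width = 2, height = 2, color = 'salmon'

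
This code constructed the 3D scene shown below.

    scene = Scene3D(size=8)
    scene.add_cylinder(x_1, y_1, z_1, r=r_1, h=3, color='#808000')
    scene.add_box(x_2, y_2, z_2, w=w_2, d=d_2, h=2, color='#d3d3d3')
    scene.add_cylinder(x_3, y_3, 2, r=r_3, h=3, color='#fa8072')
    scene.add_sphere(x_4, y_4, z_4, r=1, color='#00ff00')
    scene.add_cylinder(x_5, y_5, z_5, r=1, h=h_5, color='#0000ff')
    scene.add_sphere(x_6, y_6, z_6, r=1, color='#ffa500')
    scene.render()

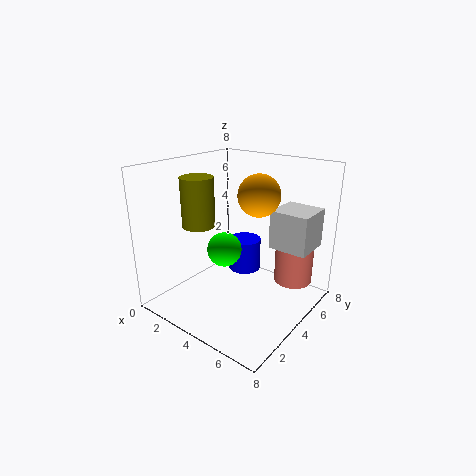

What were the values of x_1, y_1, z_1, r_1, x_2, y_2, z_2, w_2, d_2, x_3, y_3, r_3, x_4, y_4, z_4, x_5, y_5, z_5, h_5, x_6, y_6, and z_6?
x_1 = 1
y_1 = 4
z_1 = 4
r_1 = 1
x_2 = 6
y_2 = 4
z_2 = 4
w_2 = 2
d_2 = 2
x_3 = 7
y_3 = 5
r_3 = 1
x_4 = 3
y_4 = 4
z_4 = 3
x_5 = 3
y_5 = 6
z_5 = 1
h_5 = 2
x_6 = 6
y_6 = 3
z_6 = 7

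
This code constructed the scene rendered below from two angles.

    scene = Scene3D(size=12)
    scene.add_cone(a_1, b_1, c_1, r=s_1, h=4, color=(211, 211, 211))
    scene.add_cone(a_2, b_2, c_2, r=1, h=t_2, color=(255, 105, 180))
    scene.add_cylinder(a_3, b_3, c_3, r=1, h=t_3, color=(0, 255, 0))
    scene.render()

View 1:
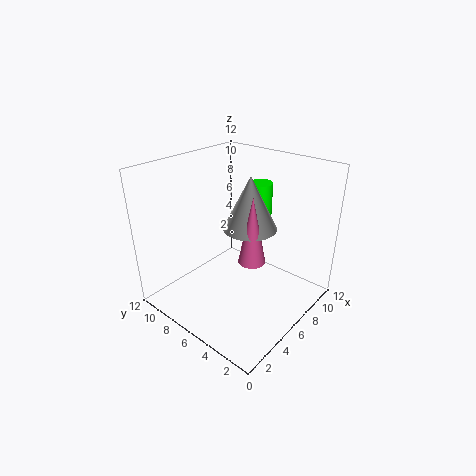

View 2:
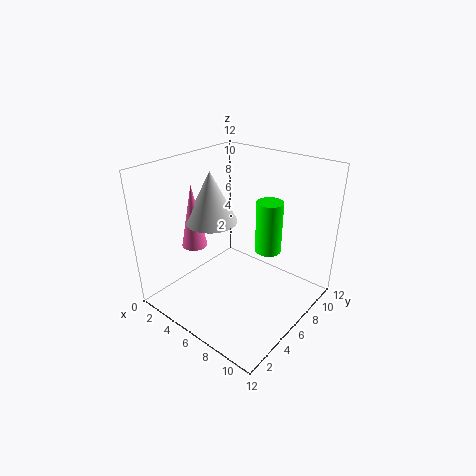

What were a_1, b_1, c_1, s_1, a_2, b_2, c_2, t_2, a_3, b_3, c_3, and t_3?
a_1 = 5
b_1 = 4
c_1 = 8
s_1 = 2
a_2 = 4
b_2 = 3
c_2 = 6
t_2 = 5
a_3 = 9
b_3 = 6
c_3 = 6
t_3 = 4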